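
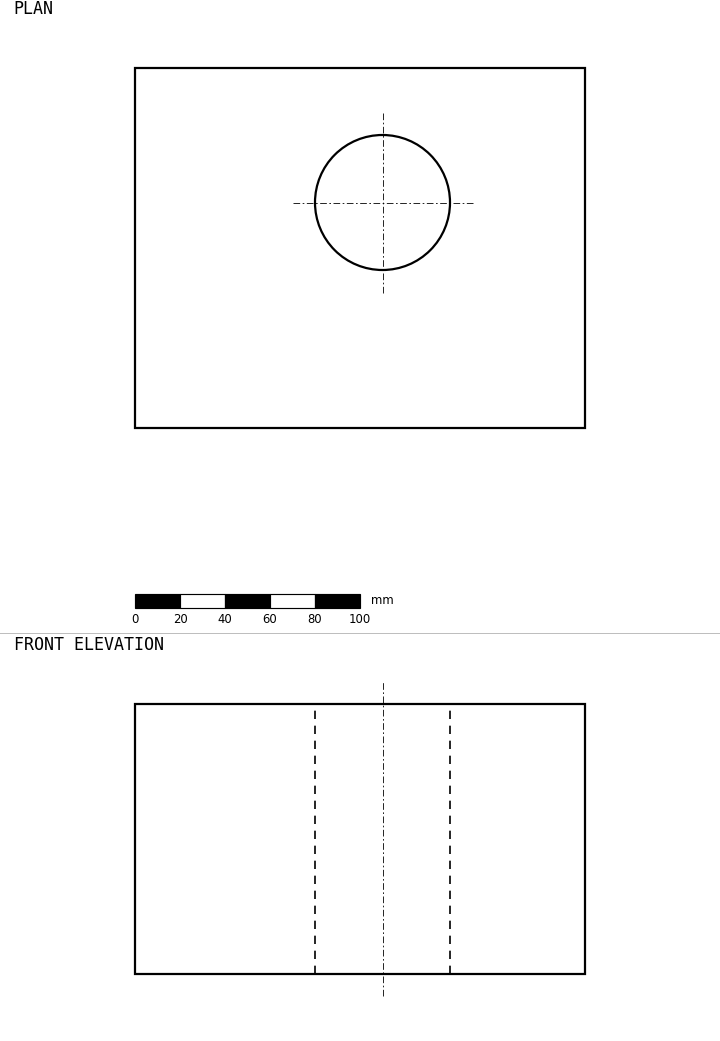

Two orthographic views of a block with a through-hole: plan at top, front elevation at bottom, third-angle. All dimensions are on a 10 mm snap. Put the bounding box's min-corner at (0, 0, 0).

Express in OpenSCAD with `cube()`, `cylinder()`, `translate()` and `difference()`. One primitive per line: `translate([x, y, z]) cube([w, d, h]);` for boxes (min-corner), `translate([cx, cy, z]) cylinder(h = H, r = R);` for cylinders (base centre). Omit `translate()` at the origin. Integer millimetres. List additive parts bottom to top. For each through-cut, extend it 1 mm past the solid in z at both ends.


difference() {
  cube([200, 160, 120]);
  translate([110, 100, -1]) cylinder(h = 122, r = 30);
}


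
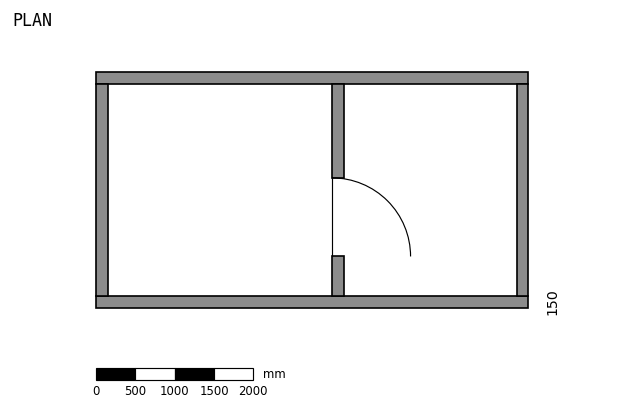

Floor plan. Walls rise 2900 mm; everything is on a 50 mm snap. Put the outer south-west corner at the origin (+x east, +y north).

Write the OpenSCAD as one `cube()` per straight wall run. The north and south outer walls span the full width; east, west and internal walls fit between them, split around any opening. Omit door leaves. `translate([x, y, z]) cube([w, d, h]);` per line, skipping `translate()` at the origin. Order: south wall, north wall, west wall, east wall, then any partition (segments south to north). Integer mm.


cube([5500, 150, 2900]);
translate([0, 2850, 0]) cube([5500, 150, 2900]);
translate([0, 150, 0]) cube([150, 2700, 2900]);
translate([5350, 150, 0]) cube([150, 2700, 2900]);
translate([3000, 150, 0]) cube([150, 500, 2900]);
translate([3000, 1650, 0]) cube([150, 1200, 2900]);


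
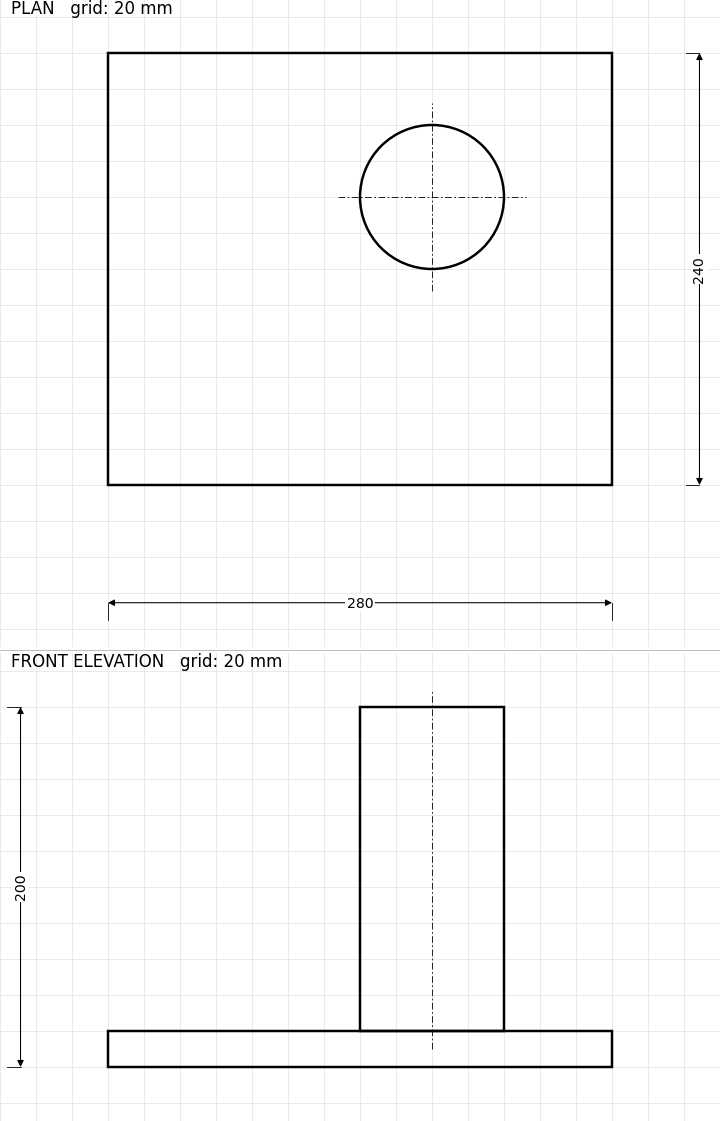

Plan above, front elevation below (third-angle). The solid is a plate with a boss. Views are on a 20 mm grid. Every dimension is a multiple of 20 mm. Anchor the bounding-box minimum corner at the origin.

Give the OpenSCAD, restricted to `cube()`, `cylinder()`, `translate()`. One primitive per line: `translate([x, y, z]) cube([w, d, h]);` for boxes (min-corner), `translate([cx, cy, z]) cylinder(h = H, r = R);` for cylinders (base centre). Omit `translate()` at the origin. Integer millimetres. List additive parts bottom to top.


cube([280, 240, 20]);
translate([180, 160, 20]) cylinder(h = 180, r = 40);


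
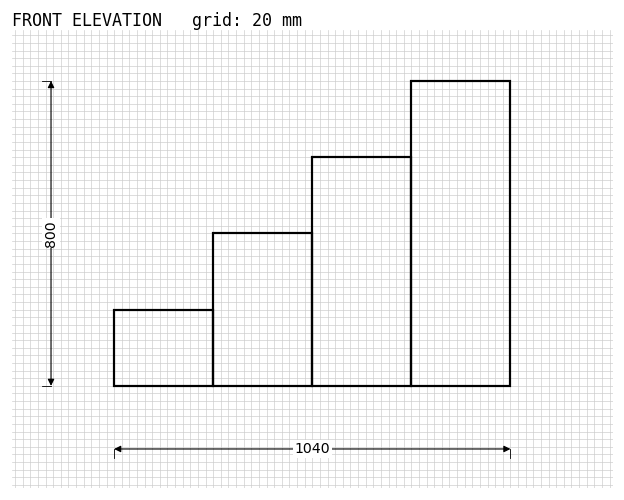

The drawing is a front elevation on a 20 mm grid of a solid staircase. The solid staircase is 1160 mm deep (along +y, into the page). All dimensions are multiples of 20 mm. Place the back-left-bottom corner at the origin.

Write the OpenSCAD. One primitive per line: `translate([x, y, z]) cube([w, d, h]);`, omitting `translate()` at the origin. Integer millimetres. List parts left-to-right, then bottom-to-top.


cube([260, 1160, 200]);
translate([260, 0, 0]) cube([260, 1160, 400]);
translate([520, 0, 0]) cube([260, 1160, 600]);
translate([780, 0, 0]) cube([260, 1160, 800]);


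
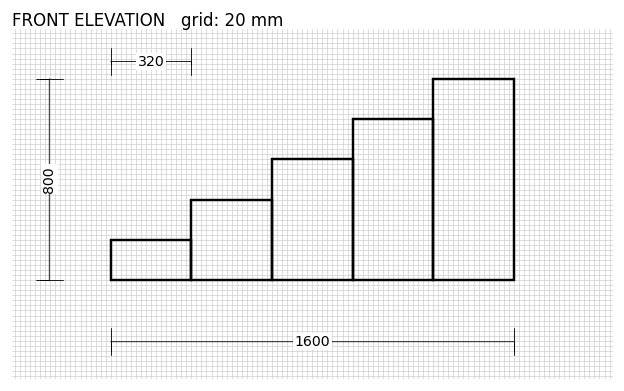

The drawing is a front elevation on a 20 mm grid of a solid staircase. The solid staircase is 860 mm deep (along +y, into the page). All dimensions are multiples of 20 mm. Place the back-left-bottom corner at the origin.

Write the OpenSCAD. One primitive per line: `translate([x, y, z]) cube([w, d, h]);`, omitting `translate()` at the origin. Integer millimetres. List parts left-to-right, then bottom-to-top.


cube([320, 860, 160]);
translate([320, 0, 0]) cube([320, 860, 320]);
translate([640, 0, 0]) cube([320, 860, 480]);
translate([960, 0, 0]) cube([320, 860, 640]);
translate([1280, 0, 0]) cube([320, 860, 800]);


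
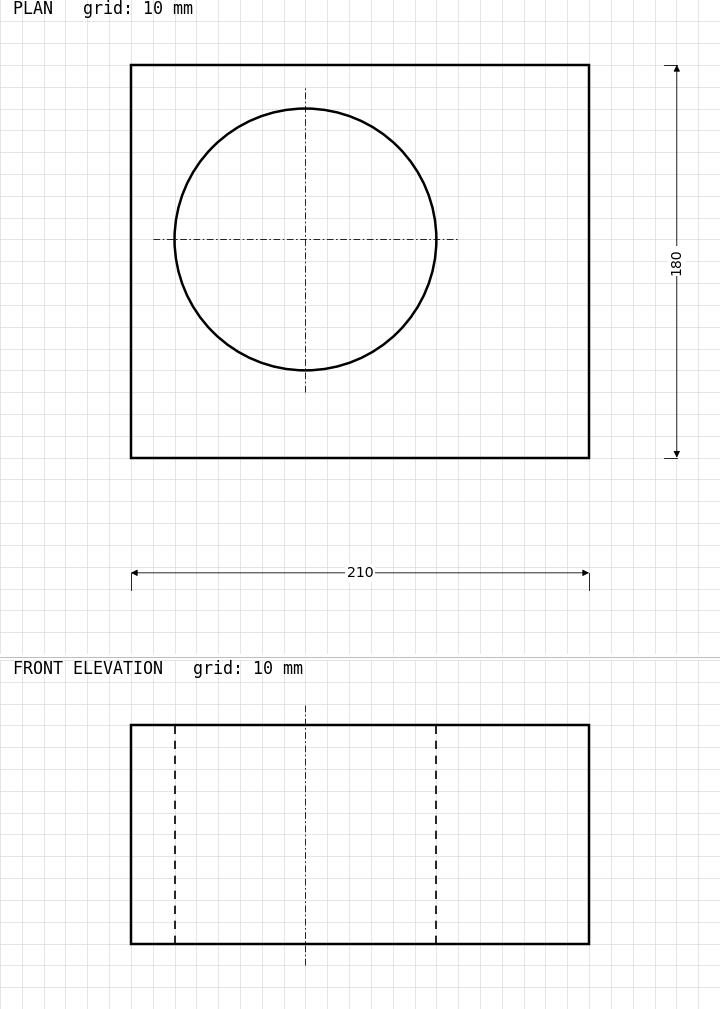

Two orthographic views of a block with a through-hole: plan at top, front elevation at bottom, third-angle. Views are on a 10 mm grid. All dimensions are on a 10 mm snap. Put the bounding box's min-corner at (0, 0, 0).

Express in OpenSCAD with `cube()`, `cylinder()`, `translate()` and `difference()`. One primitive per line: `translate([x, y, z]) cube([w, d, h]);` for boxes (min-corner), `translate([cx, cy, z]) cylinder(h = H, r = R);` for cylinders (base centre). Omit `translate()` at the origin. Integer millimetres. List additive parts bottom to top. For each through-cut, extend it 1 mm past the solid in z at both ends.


difference() {
  cube([210, 180, 100]);
  translate([80, 100, -1]) cylinder(h = 102, r = 60);
}


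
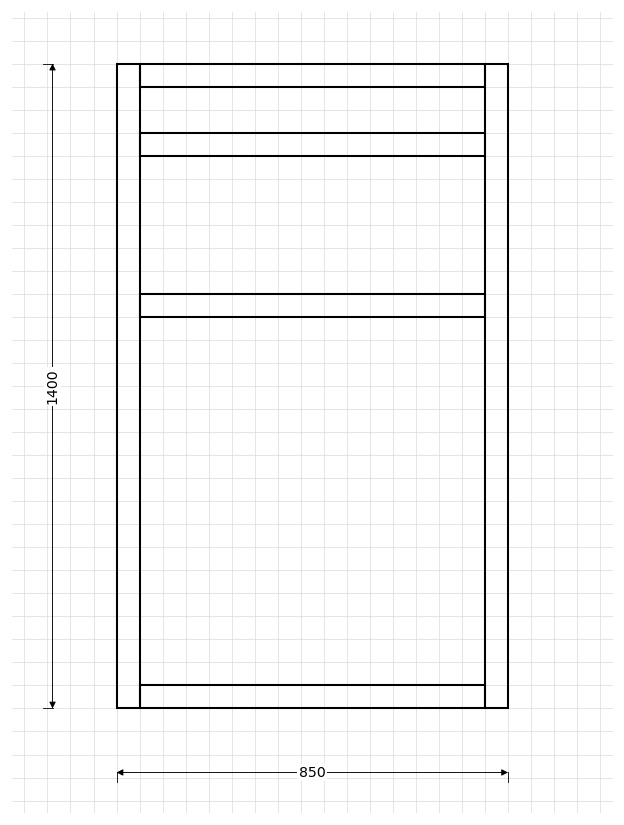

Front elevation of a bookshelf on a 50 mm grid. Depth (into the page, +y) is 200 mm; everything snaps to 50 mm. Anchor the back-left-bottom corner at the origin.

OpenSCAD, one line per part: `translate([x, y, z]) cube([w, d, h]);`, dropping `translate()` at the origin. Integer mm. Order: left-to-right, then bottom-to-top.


cube([50, 200, 1400]);
translate([50, 0, 0]) cube([750, 200, 50]);
translate([50, 0, 850]) cube([750, 200, 50]);
translate([50, 0, 1200]) cube([750, 200, 50]);
translate([50, 0, 1350]) cube([750, 200, 50]);
translate([800, 0, 0]) cube([50, 200, 1400]);


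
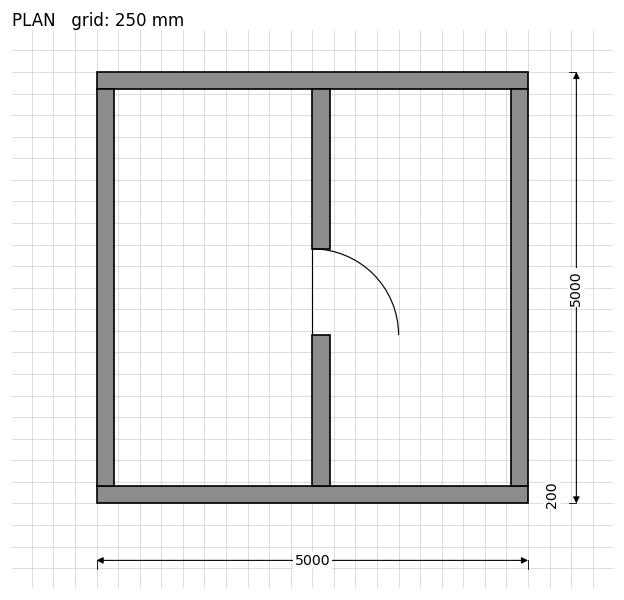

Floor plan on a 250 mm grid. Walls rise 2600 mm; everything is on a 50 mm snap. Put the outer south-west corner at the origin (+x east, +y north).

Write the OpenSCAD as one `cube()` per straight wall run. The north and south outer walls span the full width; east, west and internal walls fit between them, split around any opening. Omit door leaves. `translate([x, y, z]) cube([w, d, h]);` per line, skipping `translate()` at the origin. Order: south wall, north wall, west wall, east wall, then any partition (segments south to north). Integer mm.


cube([5000, 200, 2600]);
translate([0, 4800, 0]) cube([5000, 200, 2600]);
translate([0, 200, 0]) cube([200, 4600, 2600]);
translate([4800, 200, 0]) cube([200, 4600, 2600]);
translate([2500, 200, 0]) cube([200, 1750, 2600]);
translate([2500, 2950, 0]) cube([200, 1850, 2600]);


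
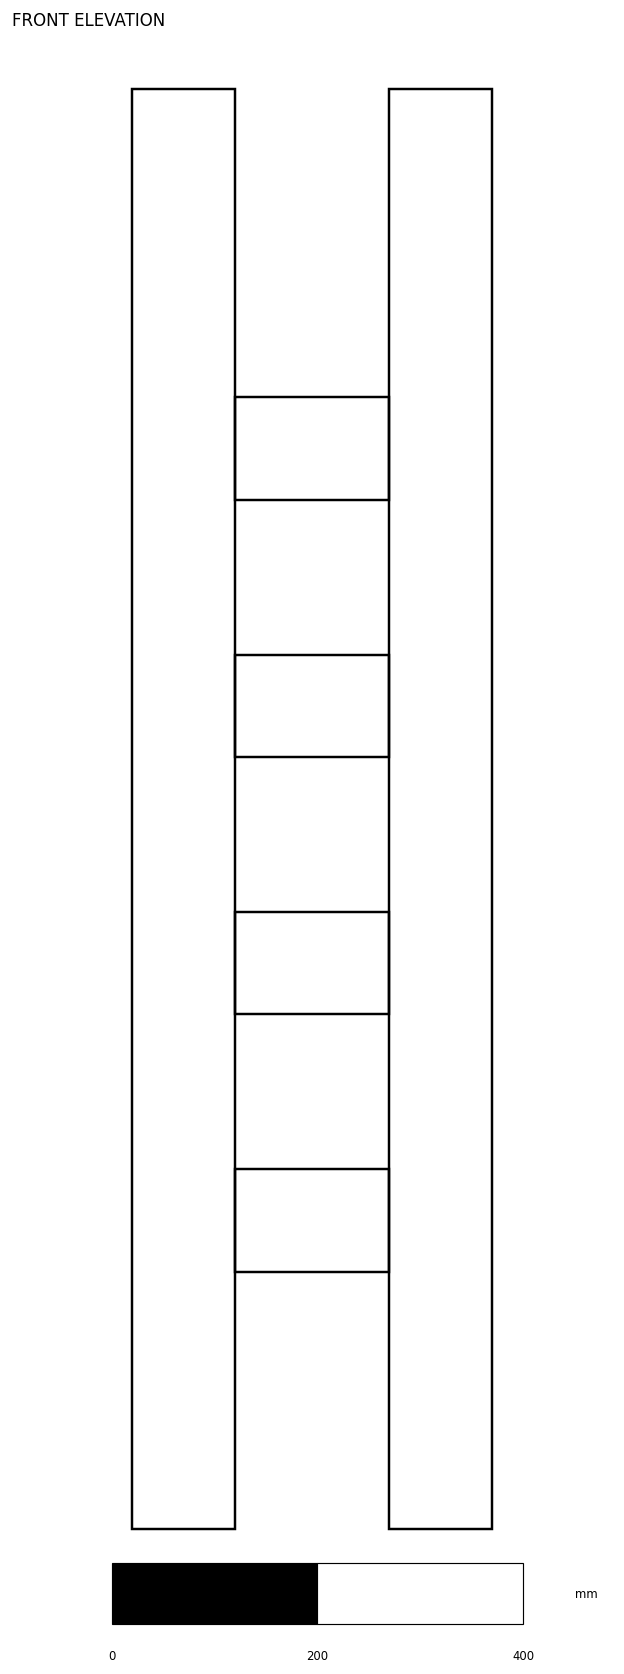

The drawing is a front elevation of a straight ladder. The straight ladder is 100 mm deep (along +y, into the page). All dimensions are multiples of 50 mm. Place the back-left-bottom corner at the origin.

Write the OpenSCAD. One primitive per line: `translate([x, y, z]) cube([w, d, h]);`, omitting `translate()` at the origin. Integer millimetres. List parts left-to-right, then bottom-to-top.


cube([100, 100, 1400]);
translate([100, 0, 250]) cube([150, 100, 100]);
translate([100, 0, 500]) cube([150, 100, 100]);
translate([100, 0, 750]) cube([150, 100, 100]);
translate([100, 0, 1000]) cube([150, 100, 100]);
translate([250, 0, 0]) cube([100, 100, 1400]);


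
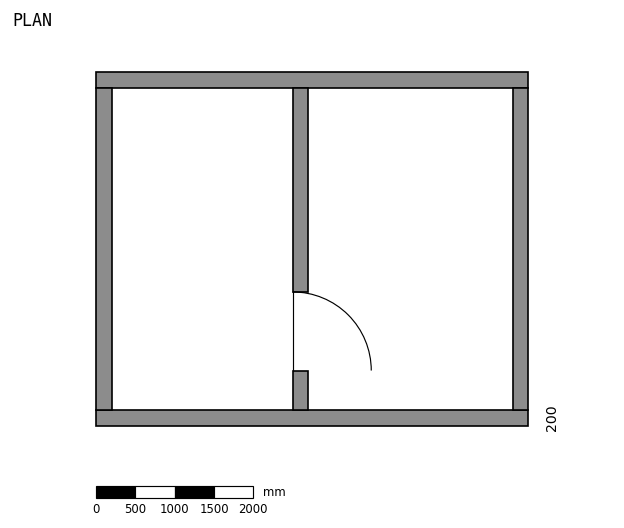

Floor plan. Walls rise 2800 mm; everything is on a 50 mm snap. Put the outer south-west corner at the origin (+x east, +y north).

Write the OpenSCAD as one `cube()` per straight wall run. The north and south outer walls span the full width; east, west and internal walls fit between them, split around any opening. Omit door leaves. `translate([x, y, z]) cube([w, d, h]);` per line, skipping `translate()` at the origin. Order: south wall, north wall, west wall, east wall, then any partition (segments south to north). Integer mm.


cube([5500, 200, 2800]);
translate([0, 4300, 0]) cube([5500, 200, 2800]);
translate([0, 200, 0]) cube([200, 4100, 2800]);
translate([5300, 200, 0]) cube([200, 4100, 2800]);
translate([2500, 200, 0]) cube([200, 500, 2800]);
translate([2500, 1700, 0]) cube([200, 2600, 2800]);


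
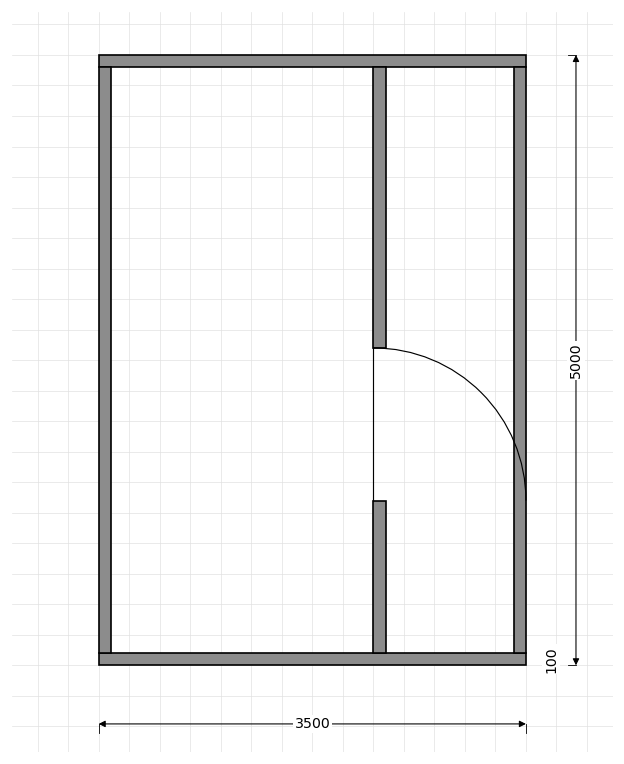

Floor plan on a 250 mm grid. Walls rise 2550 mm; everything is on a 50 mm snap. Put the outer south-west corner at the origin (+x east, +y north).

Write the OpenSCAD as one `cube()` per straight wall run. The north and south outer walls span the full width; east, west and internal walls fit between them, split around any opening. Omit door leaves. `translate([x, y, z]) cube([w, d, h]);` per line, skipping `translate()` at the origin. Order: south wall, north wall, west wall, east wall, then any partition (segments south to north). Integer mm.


cube([3500, 100, 2550]);
translate([0, 4900, 0]) cube([3500, 100, 2550]);
translate([0, 100, 0]) cube([100, 4800, 2550]);
translate([3400, 100, 0]) cube([100, 4800, 2550]);
translate([2250, 100, 0]) cube([100, 1250, 2550]);
translate([2250, 2600, 0]) cube([100, 2300, 2550]);


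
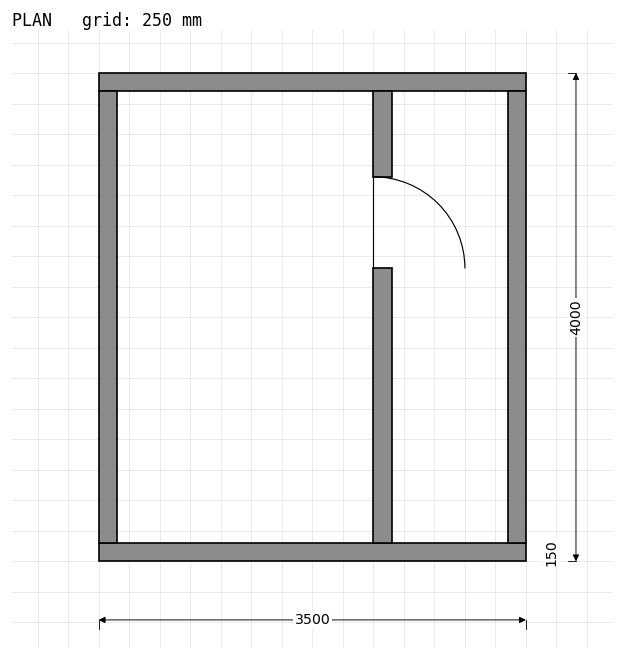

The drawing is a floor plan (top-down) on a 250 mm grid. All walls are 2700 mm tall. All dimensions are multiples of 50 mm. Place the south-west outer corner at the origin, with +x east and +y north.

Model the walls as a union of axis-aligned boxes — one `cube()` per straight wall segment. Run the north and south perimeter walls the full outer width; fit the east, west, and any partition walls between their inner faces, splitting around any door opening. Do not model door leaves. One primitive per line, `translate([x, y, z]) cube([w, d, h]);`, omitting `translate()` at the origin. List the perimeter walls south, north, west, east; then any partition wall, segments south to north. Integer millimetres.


cube([3500, 150, 2700]);
translate([0, 3850, 0]) cube([3500, 150, 2700]);
translate([0, 150, 0]) cube([150, 3700, 2700]);
translate([3350, 150, 0]) cube([150, 3700, 2700]);
translate([2250, 150, 0]) cube([150, 2250, 2700]);
translate([2250, 3150, 0]) cube([150, 700, 2700]);


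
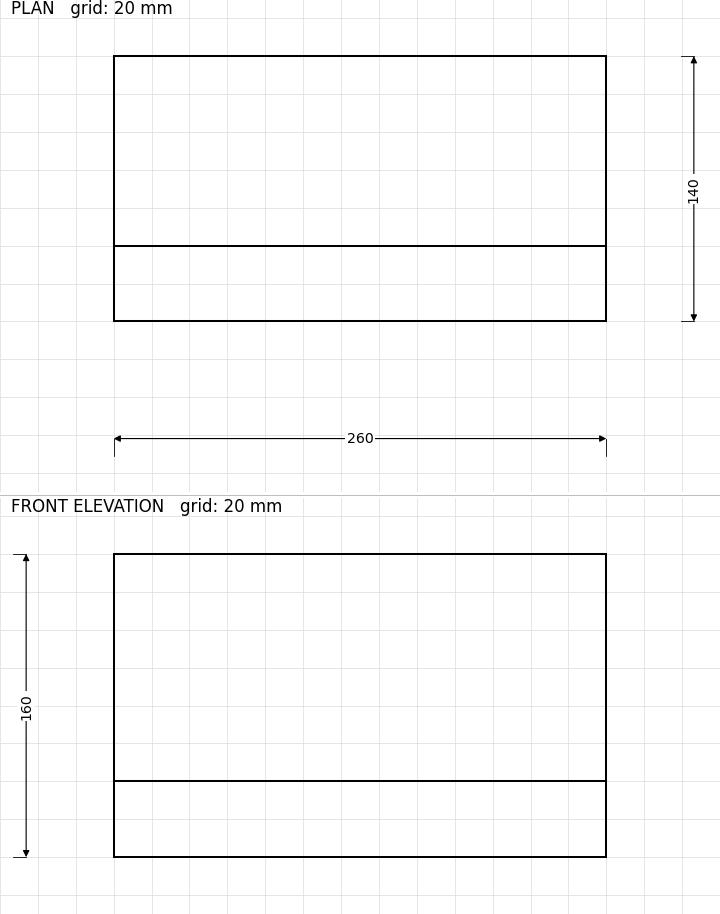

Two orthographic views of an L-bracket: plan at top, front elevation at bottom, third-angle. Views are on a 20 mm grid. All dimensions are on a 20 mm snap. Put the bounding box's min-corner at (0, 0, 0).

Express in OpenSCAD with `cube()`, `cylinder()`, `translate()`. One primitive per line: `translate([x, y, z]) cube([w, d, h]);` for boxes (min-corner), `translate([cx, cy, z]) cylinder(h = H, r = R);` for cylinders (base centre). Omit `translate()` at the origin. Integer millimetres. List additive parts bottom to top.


cube([260, 140, 40]);
translate([0, 0, 40]) cube([260, 40, 120]);


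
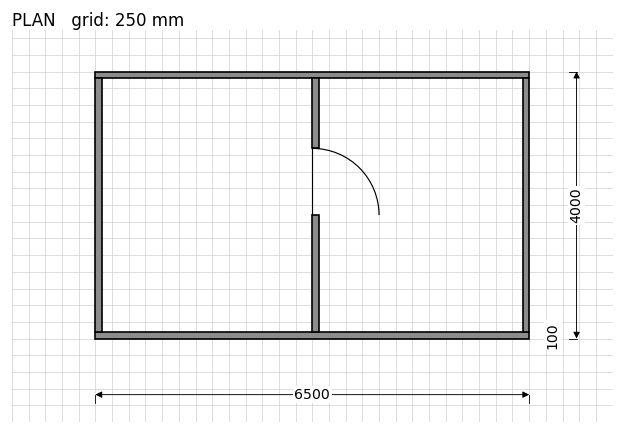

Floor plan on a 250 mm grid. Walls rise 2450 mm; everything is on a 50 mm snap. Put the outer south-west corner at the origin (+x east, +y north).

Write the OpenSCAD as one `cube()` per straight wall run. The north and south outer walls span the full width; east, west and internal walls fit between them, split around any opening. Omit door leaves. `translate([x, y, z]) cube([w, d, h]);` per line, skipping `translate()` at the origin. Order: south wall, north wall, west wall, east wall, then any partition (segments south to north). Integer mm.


cube([6500, 100, 2450]);
translate([0, 3900, 0]) cube([6500, 100, 2450]);
translate([0, 100, 0]) cube([100, 3800, 2450]);
translate([6400, 100, 0]) cube([100, 3800, 2450]);
translate([3250, 100, 0]) cube([100, 1750, 2450]);
translate([3250, 2850, 0]) cube([100, 1050, 2450]);


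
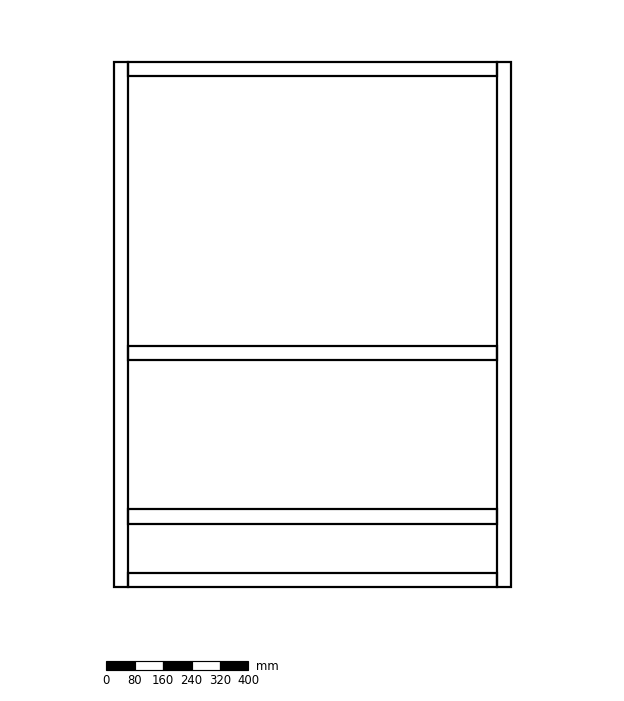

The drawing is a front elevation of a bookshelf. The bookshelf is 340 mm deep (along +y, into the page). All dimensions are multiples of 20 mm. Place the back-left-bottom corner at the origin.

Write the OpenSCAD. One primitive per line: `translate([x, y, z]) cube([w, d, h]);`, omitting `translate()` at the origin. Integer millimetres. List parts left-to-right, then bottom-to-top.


cube([40, 340, 1480]);
translate([40, 0, 0]) cube([1040, 340, 40]);
translate([40, 0, 180]) cube([1040, 340, 40]);
translate([40, 0, 640]) cube([1040, 340, 40]);
translate([40, 0, 1440]) cube([1040, 340, 40]);
translate([1080, 0, 0]) cube([40, 340, 1480]);


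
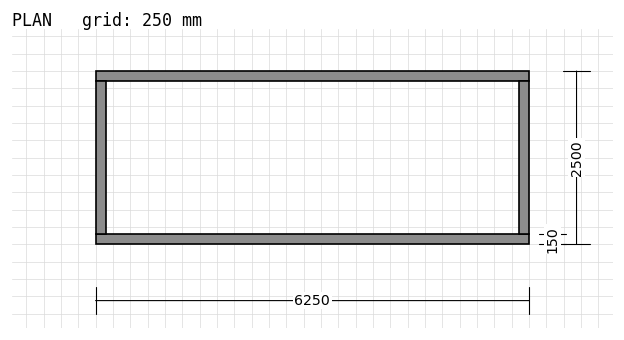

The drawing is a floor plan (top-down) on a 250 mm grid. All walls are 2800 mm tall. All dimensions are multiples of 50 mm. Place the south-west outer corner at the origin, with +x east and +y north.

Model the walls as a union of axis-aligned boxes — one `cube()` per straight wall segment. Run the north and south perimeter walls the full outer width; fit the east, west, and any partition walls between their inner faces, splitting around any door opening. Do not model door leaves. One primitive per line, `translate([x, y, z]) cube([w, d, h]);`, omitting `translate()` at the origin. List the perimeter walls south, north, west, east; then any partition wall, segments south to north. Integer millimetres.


cube([6250, 150, 2800]);
translate([0, 2350, 0]) cube([6250, 150, 2800]);
translate([0, 150, 0]) cube([150, 2200, 2800]);
translate([6100, 150, 0]) cube([150, 2200, 2800]);


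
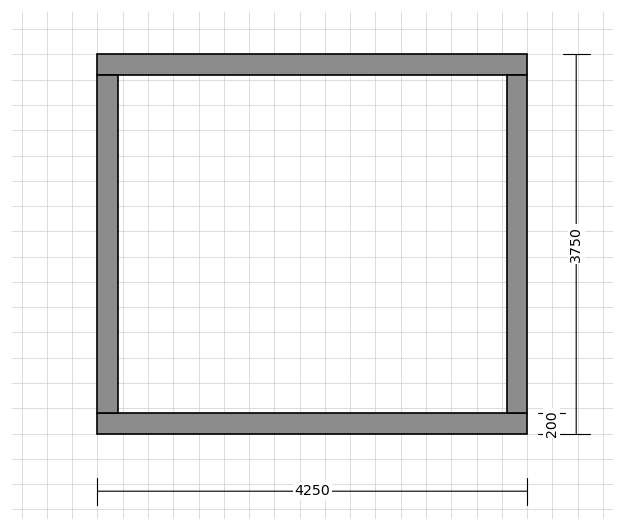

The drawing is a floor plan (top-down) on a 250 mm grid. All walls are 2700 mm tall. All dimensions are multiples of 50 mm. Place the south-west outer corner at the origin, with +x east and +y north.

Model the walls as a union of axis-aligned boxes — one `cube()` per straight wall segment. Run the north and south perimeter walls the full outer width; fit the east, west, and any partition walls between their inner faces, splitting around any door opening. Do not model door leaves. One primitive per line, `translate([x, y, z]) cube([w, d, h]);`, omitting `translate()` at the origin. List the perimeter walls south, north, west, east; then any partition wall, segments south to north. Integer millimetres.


cube([4250, 200, 2700]);
translate([0, 3550, 0]) cube([4250, 200, 2700]);
translate([0, 200, 0]) cube([200, 3350, 2700]);
translate([4050, 200, 0]) cube([200, 3350, 2700]);


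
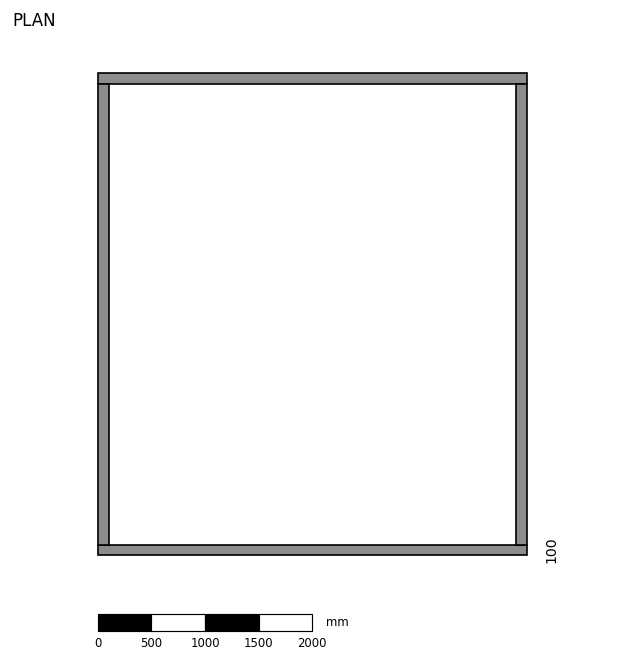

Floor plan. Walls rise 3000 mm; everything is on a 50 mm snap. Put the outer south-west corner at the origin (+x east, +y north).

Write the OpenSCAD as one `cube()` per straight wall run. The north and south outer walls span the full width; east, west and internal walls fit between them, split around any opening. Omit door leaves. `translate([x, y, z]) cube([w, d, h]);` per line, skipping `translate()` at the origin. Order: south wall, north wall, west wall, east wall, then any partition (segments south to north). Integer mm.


cube([4000, 100, 3000]);
translate([0, 4400, 0]) cube([4000, 100, 3000]);
translate([0, 100, 0]) cube([100, 4300, 3000]);
translate([3900, 100, 0]) cube([100, 4300, 3000]);


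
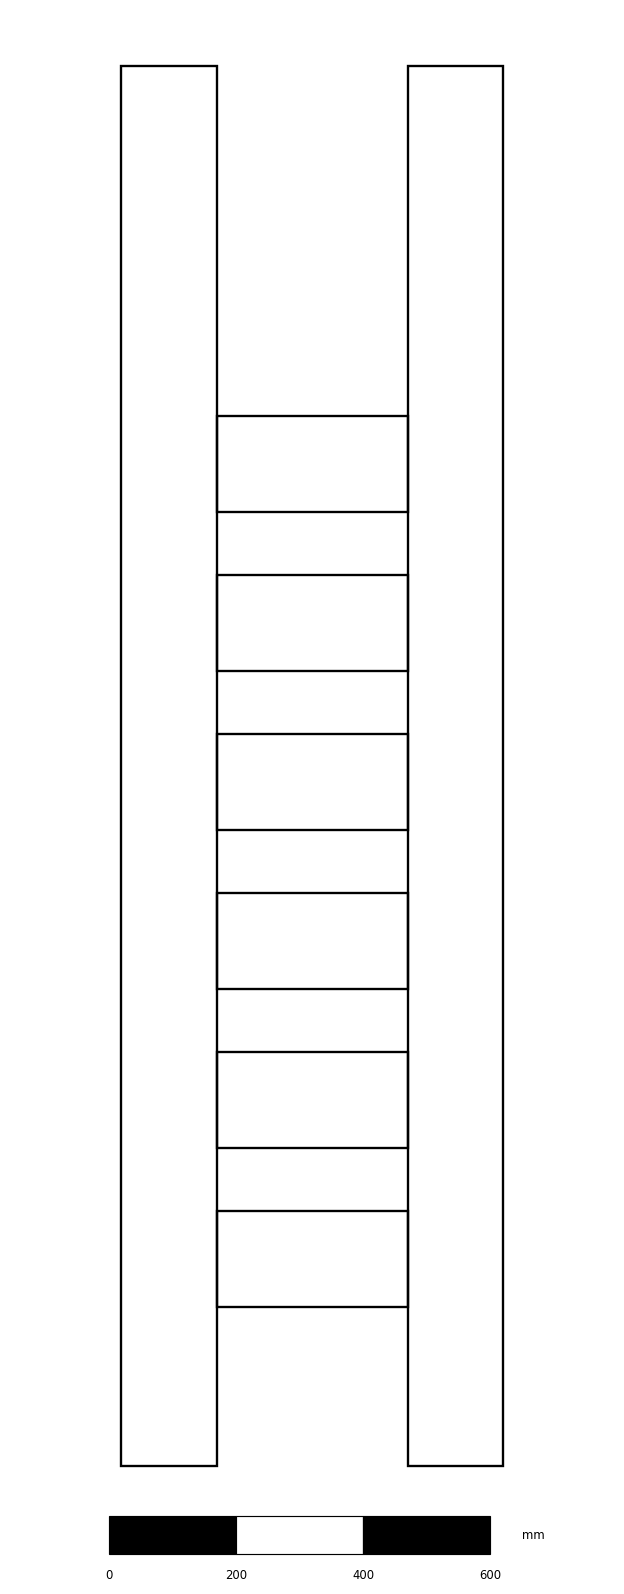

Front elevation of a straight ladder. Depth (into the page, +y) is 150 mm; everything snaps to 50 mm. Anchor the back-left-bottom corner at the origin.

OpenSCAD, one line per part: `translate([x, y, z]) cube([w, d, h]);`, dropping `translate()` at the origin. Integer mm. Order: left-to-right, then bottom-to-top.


cube([150, 150, 2200]);
translate([150, 0, 250]) cube([300, 150, 150]);
translate([150, 0, 500]) cube([300, 150, 150]);
translate([150, 0, 750]) cube([300, 150, 150]);
translate([150, 0, 1000]) cube([300, 150, 150]);
translate([150, 0, 1250]) cube([300, 150, 150]);
translate([150, 0, 1500]) cube([300, 150, 150]);
translate([450, 0, 0]) cube([150, 150, 2200]);


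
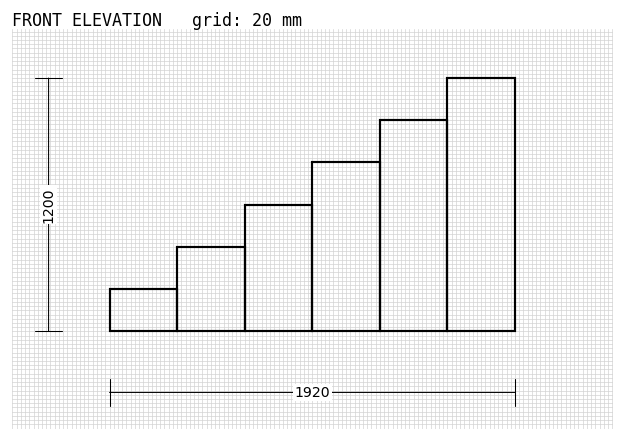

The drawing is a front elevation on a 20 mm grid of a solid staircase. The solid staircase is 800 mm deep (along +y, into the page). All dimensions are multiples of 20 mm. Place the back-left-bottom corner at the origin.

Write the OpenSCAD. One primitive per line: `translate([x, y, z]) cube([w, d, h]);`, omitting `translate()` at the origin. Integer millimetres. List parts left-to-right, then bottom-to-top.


cube([320, 800, 200]);
translate([320, 0, 0]) cube([320, 800, 400]);
translate([640, 0, 0]) cube([320, 800, 600]);
translate([960, 0, 0]) cube([320, 800, 800]);
translate([1280, 0, 0]) cube([320, 800, 1000]);
translate([1600, 0, 0]) cube([320, 800, 1200]);


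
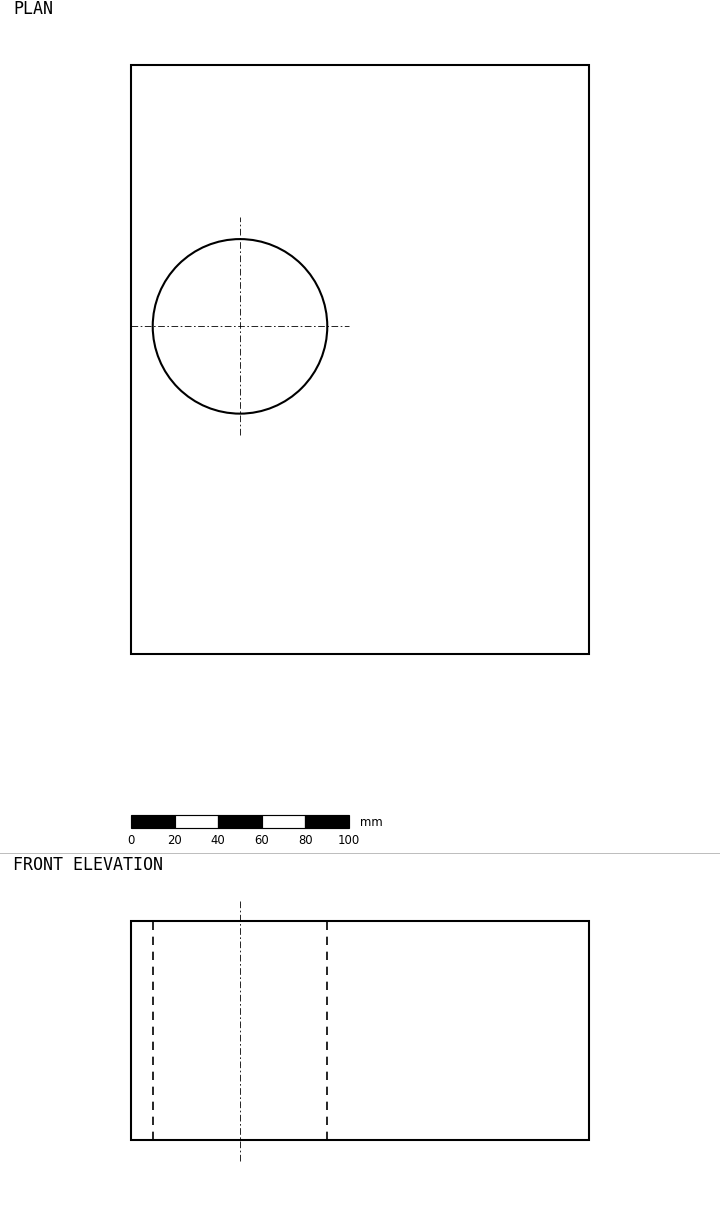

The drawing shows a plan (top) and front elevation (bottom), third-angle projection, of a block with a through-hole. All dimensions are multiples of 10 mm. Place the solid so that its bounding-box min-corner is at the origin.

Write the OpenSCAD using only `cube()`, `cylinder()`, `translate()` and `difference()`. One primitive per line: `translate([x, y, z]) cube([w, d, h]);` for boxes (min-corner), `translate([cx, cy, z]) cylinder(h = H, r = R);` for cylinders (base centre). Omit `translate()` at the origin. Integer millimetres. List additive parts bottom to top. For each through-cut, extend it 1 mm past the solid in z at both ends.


difference() {
  cube([210, 270, 100]);
  translate([50, 150, -1]) cylinder(h = 102, r = 40);
}


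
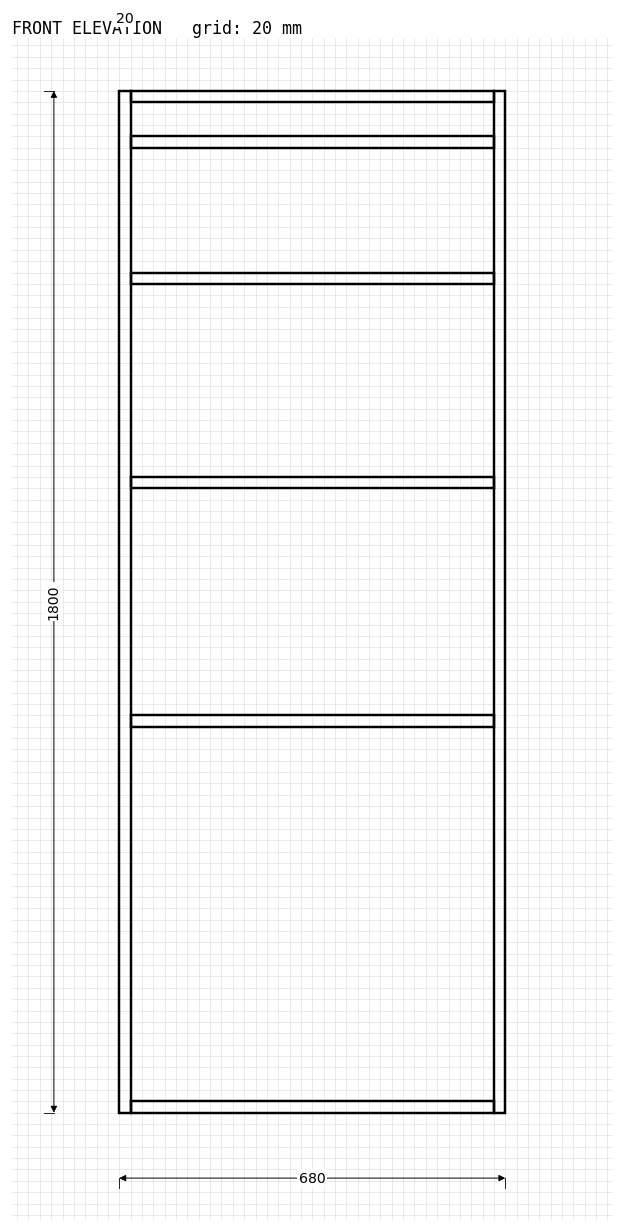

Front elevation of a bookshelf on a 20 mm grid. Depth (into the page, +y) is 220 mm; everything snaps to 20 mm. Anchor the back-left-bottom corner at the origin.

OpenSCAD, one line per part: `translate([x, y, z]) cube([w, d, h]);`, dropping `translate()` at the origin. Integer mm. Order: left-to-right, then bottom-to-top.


cube([20, 220, 1800]);
translate([20, 0, 0]) cube([640, 220, 20]);
translate([20, 0, 680]) cube([640, 220, 20]);
translate([20, 0, 1100]) cube([640, 220, 20]);
translate([20, 0, 1460]) cube([640, 220, 20]);
translate([20, 0, 1700]) cube([640, 220, 20]);
translate([20, 0, 1780]) cube([640, 220, 20]);
translate([660, 0, 0]) cube([20, 220, 1800]);


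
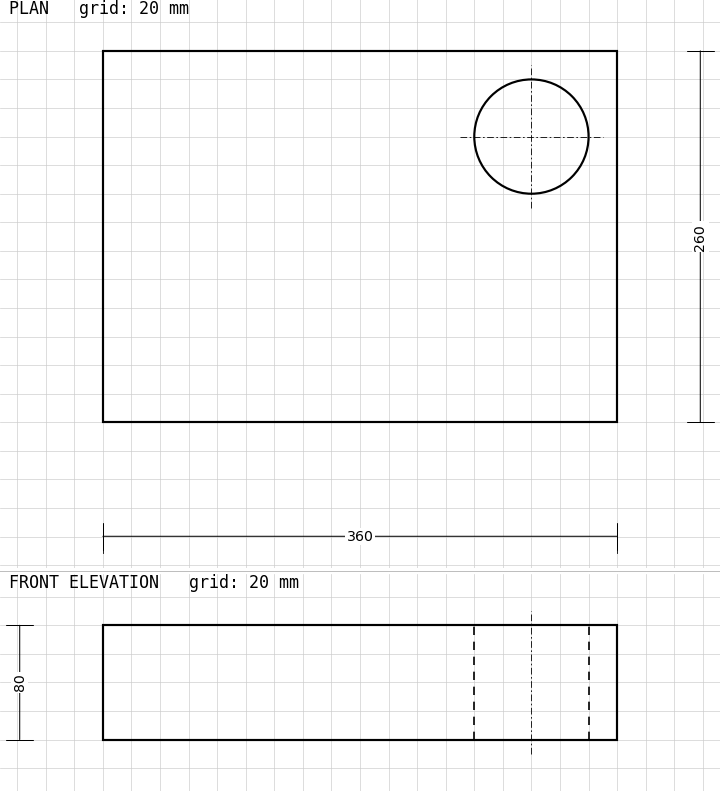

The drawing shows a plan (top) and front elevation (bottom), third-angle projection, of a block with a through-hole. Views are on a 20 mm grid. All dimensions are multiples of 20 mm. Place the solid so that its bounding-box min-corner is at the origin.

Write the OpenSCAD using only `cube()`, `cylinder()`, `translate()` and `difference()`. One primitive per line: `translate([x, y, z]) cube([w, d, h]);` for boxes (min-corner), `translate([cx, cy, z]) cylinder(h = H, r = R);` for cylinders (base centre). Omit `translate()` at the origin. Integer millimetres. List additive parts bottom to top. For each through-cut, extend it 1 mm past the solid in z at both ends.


difference() {
  cube([360, 260, 80]);
  translate([300, 200, -1]) cylinder(h = 82, r = 40);
}


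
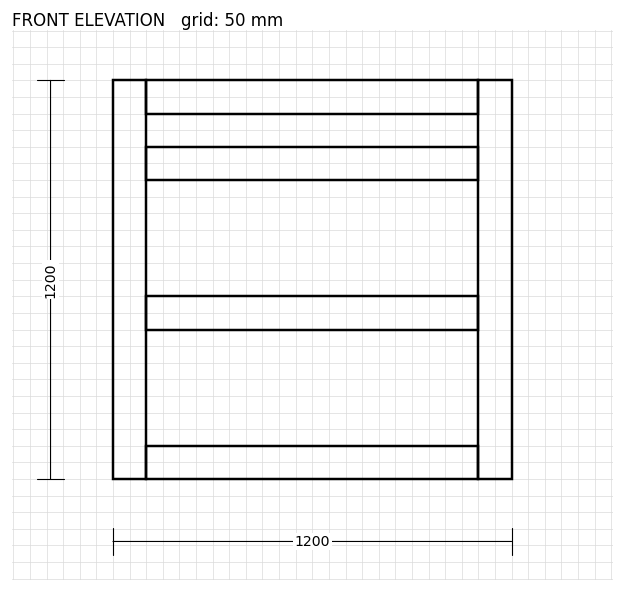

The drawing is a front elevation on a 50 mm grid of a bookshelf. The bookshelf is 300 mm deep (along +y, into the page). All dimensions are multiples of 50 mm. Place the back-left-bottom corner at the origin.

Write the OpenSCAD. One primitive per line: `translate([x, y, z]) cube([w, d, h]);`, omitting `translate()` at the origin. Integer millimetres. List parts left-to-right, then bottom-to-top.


cube([100, 300, 1200]);
translate([100, 0, 0]) cube([1000, 300, 100]);
translate([100, 0, 450]) cube([1000, 300, 100]);
translate([100, 0, 900]) cube([1000, 300, 100]);
translate([100, 0, 1100]) cube([1000, 300, 100]);
translate([1100, 0, 0]) cube([100, 300, 1200]);


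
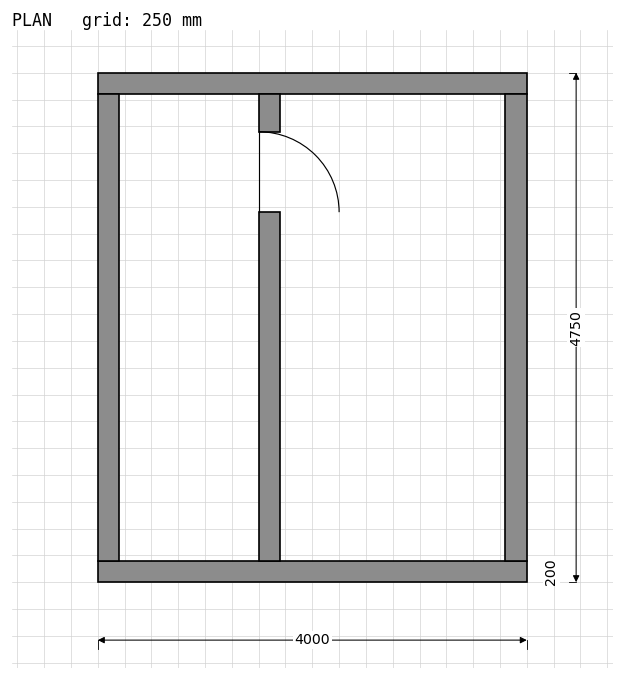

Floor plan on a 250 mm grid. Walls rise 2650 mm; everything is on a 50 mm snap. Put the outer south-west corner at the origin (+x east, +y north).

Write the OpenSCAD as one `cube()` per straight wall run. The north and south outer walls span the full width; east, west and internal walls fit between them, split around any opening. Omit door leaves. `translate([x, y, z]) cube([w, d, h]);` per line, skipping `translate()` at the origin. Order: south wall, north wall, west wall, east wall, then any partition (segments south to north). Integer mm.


cube([4000, 200, 2650]);
translate([0, 4550, 0]) cube([4000, 200, 2650]);
translate([0, 200, 0]) cube([200, 4350, 2650]);
translate([3800, 200, 0]) cube([200, 4350, 2650]);
translate([1500, 200, 0]) cube([200, 3250, 2650]);
translate([1500, 4200, 0]) cube([200, 350, 2650]);


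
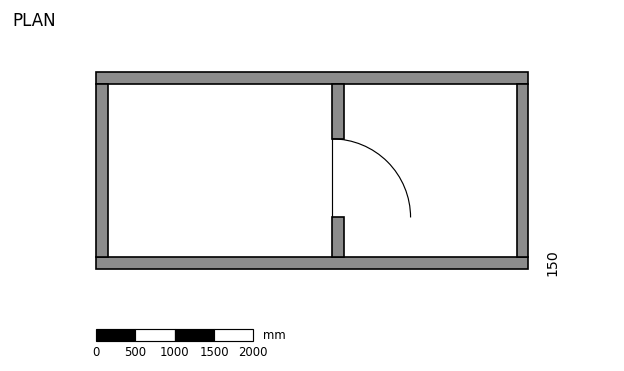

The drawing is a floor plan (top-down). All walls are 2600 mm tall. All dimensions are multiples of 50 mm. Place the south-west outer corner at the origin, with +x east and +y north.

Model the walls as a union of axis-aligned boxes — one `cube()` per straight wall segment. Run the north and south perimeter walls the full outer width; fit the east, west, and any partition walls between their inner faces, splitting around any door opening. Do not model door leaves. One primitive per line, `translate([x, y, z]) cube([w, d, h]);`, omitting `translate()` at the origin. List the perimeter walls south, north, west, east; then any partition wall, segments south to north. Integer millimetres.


cube([5500, 150, 2600]);
translate([0, 2350, 0]) cube([5500, 150, 2600]);
translate([0, 150, 0]) cube([150, 2200, 2600]);
translate([5350, 150, 0]) cube([150, 2200, 2600]);
translate([3000, 150, 0]) cube([150, 500, 2600]);
translate([3000, 1650, 0]) cube([150, 700, 2600]);


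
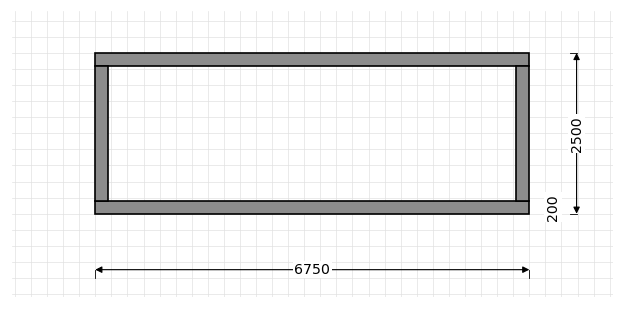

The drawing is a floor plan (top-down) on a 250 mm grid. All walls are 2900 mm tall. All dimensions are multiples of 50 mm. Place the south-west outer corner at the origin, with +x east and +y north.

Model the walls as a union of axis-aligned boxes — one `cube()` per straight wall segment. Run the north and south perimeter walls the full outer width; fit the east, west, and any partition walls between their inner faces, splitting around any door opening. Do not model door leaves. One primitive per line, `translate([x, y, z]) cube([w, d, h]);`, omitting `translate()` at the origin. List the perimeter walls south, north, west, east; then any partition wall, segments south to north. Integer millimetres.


cube([6750, 200, 2900]);
translate([0, 2300, 0]) cube([6750, 200, 2900]);
translate([0, 200, 0]) cube([200, 2100, 2900]);
translate([6550, 200, 0]) cube([200, 2100, 2900]);


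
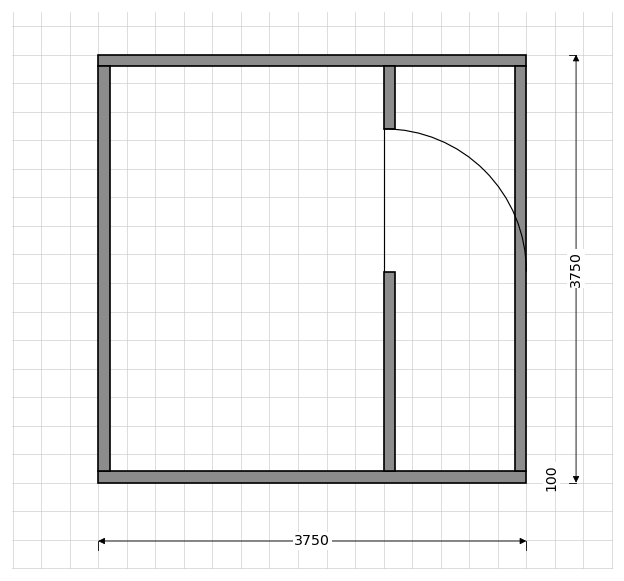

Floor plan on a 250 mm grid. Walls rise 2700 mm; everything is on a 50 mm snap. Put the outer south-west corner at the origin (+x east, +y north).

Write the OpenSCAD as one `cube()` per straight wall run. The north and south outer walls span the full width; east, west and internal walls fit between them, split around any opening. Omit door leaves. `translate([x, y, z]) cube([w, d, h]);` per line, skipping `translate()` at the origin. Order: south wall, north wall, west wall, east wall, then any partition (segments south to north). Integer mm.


cube([3750, 100, 2700]);
translate([0, 3650, 0]) cube([3750, 100, 2700]);
translate([0, 100, 0]) cube([100, 3550, 2700]);
translate([3650, 100, 0]) cube([100, 3550, 2700]);
translate([2500, 100, 0]) cube([100, 1750, 2700]);
translate([2500, 3100, 0]) cube([100, 550, 2700]);


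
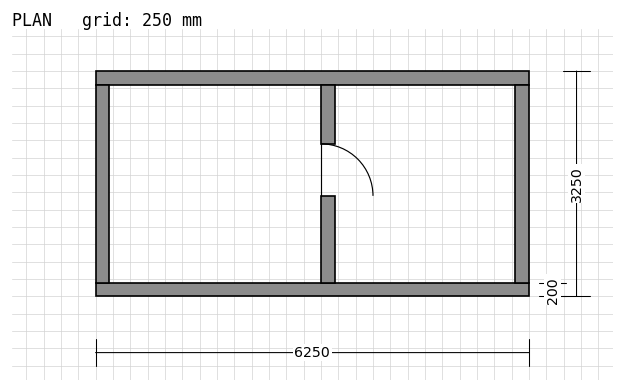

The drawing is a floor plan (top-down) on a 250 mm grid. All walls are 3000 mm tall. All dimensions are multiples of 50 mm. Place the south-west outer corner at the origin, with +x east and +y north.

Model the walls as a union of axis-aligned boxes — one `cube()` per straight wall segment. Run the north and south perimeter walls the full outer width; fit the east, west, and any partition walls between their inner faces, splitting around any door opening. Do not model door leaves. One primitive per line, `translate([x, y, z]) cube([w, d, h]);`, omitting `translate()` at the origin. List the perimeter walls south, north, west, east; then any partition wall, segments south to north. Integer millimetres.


cube([6250, 200, 3000]);
translate([0, 3050, 0]) cube([6250, 200, 3000]);
translate([0, 200, 0]) cube([200, 2850, 3000]);
translate([6050, 200, 0]) cube([200, 2850, 3000]);
translate([3250, 200, 0]) cube([200, 1250, 3000]);
translate([3250, 2200, 0]) cube([200, 850, 3000]);


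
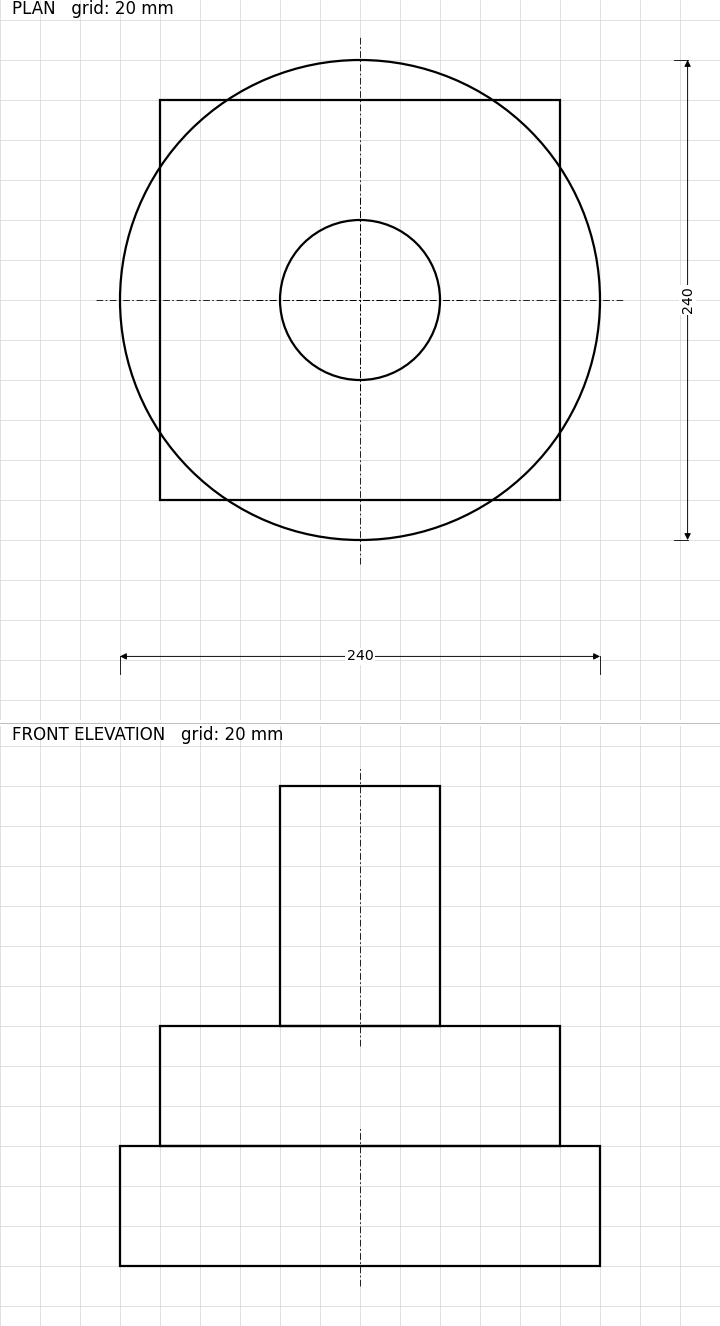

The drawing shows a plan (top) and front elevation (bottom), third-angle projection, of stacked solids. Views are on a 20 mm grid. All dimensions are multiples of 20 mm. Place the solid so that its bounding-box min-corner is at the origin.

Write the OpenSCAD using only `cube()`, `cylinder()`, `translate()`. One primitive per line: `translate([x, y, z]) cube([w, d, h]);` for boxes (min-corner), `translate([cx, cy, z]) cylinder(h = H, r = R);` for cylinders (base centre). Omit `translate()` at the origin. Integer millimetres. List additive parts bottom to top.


translate([120, 120, 0]) cylinder(h = 60, r = 120);
translate([20, 20, 60]) cube([200, 200, 60]);
translate([120, 120, 120]) cylinder(h = 120, r = 40);


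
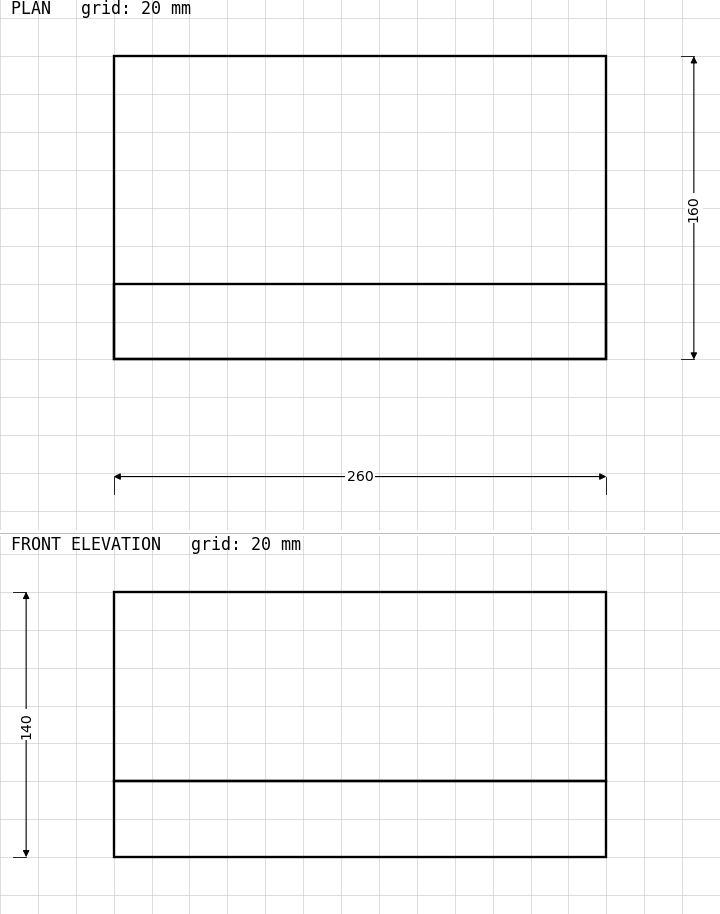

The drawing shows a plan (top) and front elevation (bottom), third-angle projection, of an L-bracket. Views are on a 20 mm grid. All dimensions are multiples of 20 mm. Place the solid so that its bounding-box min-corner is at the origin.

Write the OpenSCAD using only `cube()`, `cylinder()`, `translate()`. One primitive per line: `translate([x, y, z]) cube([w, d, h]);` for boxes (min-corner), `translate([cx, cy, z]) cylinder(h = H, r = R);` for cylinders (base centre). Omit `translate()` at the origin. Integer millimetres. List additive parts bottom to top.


cube([260, 160, 40]);
translate([0, 0, 40]) cube([260, 40, 100]);


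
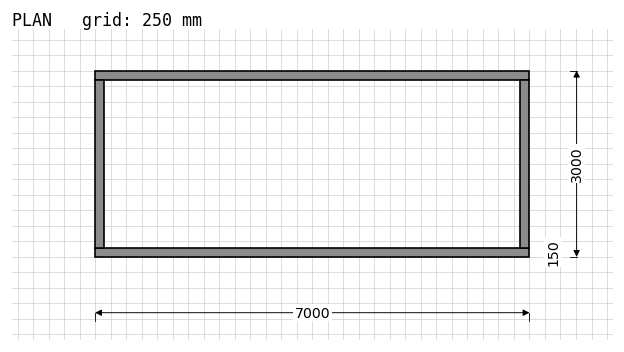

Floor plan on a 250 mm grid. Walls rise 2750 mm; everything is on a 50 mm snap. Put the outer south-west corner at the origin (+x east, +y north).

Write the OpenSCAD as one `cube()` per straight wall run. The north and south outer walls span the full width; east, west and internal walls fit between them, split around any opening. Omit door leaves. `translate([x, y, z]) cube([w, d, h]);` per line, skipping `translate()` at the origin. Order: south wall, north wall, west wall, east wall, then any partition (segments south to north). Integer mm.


cube([7000, 150, 2750]);
translate([0, 2850, 0]) cube([7000, 150, 2750]);
translate([0, 150, 0]) cube([150, 2700, 2750]);
translate([6850, 150, 0]) cube([150, 2700, 2750]);


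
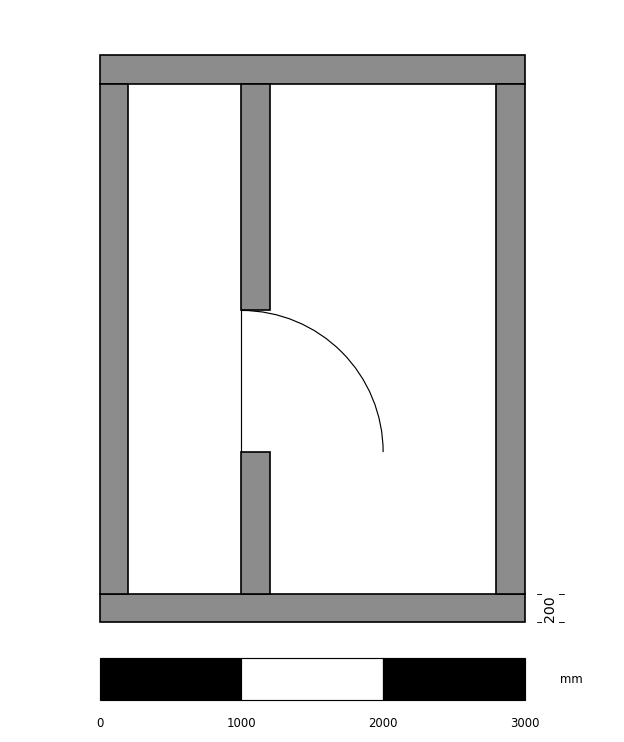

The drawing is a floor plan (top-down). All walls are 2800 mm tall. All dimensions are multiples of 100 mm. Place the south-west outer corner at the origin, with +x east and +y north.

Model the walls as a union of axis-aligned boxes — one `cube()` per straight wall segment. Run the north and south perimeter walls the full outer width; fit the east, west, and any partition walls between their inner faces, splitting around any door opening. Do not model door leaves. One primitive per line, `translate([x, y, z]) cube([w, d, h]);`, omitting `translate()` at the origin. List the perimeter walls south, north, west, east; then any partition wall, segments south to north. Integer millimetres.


cube([3000, 200, 2800]);
translate([0, 3800, 0]) cube([3000, 200, 2800]);
translate([0, 200, 0]) cube([200, 3600, 2800]);
translate([2800, 200, 0]) cube([200, 3600, 2800]);
translate([1000, 200, 0]) cube([200, 1000, 2800]);
translate([1000, 2200, 0]) cube([200, 1600, 2800]);


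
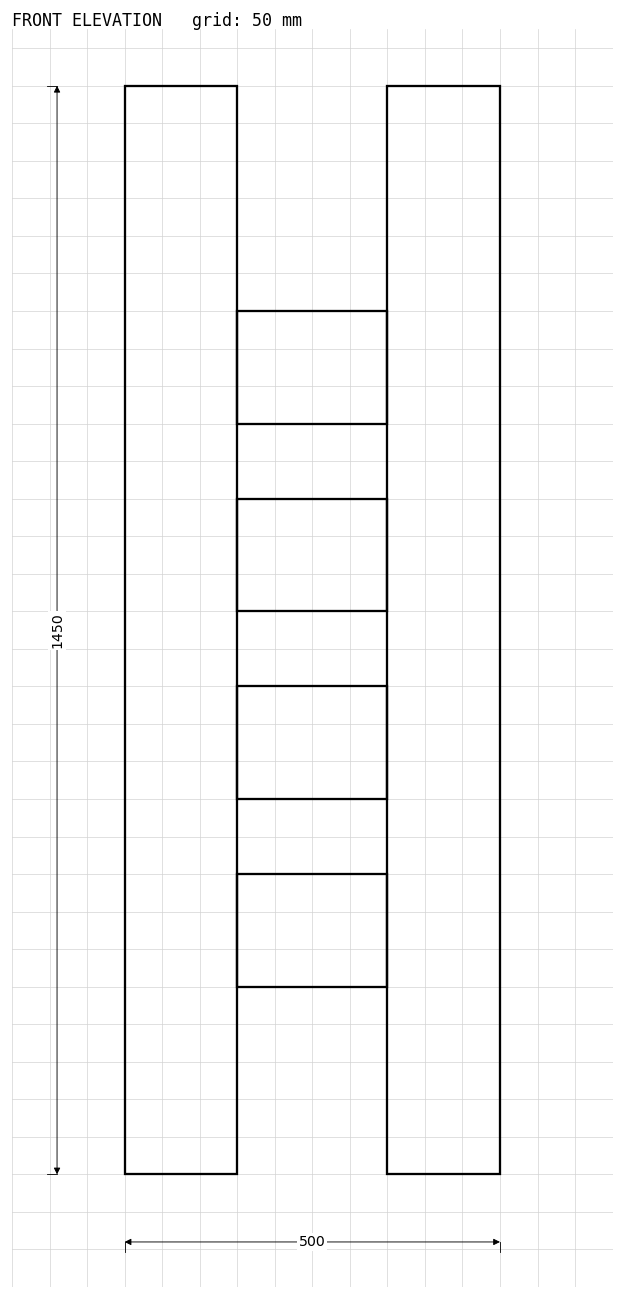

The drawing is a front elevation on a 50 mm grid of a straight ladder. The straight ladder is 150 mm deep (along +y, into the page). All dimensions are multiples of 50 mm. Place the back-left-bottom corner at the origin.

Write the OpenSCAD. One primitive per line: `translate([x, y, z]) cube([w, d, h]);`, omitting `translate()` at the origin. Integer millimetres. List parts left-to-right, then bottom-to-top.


cube([150, 150, 1450]);
translate([150, 0, 250]) cube([200, 150, 150]);
translate([150, 0, 500]) cube([200, 150, 150]);
translate([150, 0, 750]) cube([200, 150, 150]);
translate([150, 0, 1000]) cube([200, 150, 150]);
translate([350, 0, 0]) cube([150, 150, 1450]);


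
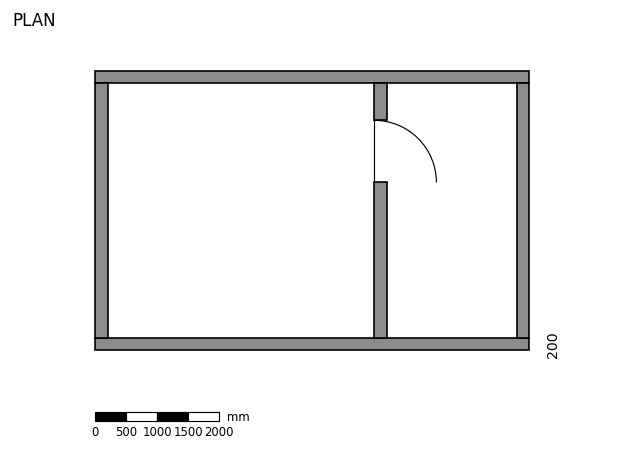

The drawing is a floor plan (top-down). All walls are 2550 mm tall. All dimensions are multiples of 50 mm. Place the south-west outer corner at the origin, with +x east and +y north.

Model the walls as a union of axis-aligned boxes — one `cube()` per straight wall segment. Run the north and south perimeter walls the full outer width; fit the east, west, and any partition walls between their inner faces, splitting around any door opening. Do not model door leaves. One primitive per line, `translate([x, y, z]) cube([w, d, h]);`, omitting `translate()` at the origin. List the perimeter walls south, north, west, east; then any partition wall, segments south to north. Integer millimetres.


cube([7000, 200, 2550]);
translate([0, 4300, 0]) cube([7000, 200, 2550]);
translate([0, 200, 0]) cube([200, 4100, 2550]);
translate([6800, 200, 0]) cube([200, 4100, 2550]);
translate([4500, 200, 0]) cube([200, 2500, 2550]);
translate([4500, 3700, 0]) cube([200, 600, 2550]);


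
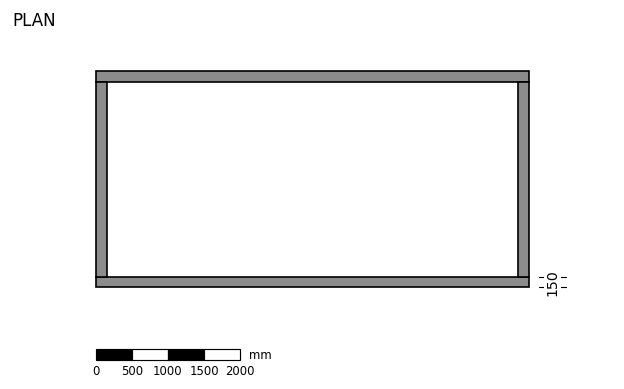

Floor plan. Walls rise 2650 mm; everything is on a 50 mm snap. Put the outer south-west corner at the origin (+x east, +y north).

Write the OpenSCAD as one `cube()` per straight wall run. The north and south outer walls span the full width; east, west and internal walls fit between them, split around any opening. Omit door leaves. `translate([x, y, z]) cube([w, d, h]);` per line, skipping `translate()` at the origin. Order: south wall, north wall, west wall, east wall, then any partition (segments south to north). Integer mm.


cube([6000, 150, 2650]);
translate([0, 2850, 0]) cube([6000, 150, 2650]);
translate([0, 150, 0]) cube([150, 2700, 2650]);
translate([5850, 150, 0]) cube([150, 2700, 2650]);


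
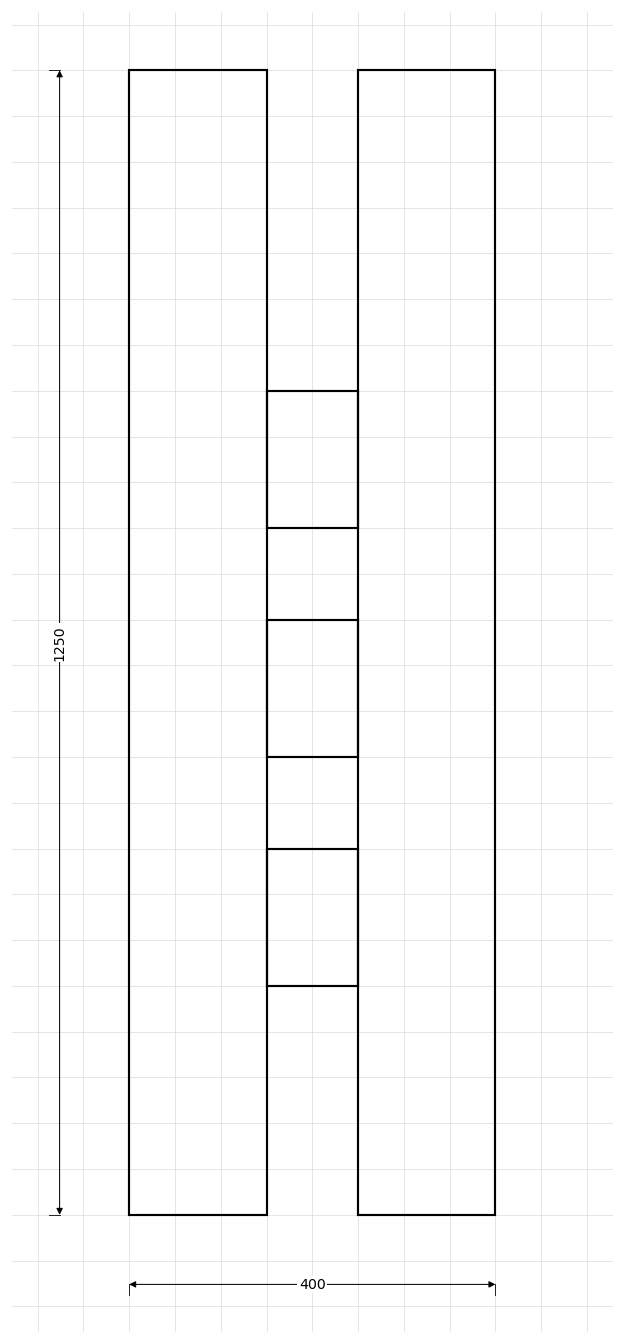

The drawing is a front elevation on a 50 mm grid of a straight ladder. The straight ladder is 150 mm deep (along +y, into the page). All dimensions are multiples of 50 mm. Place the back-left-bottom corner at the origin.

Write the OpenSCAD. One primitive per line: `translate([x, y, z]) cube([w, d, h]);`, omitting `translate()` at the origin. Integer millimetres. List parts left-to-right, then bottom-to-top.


cube([150, 150, 1250]);
translate([150, 0, 250]) cube([100, 150, 150]);
translate([150, 0, 500]) cube([100, 150, 150]);
translate([150, 0, 750]) cube([100, 150, 150]);
translate([250, 0, 0]) cube([150, 150, 1250]);


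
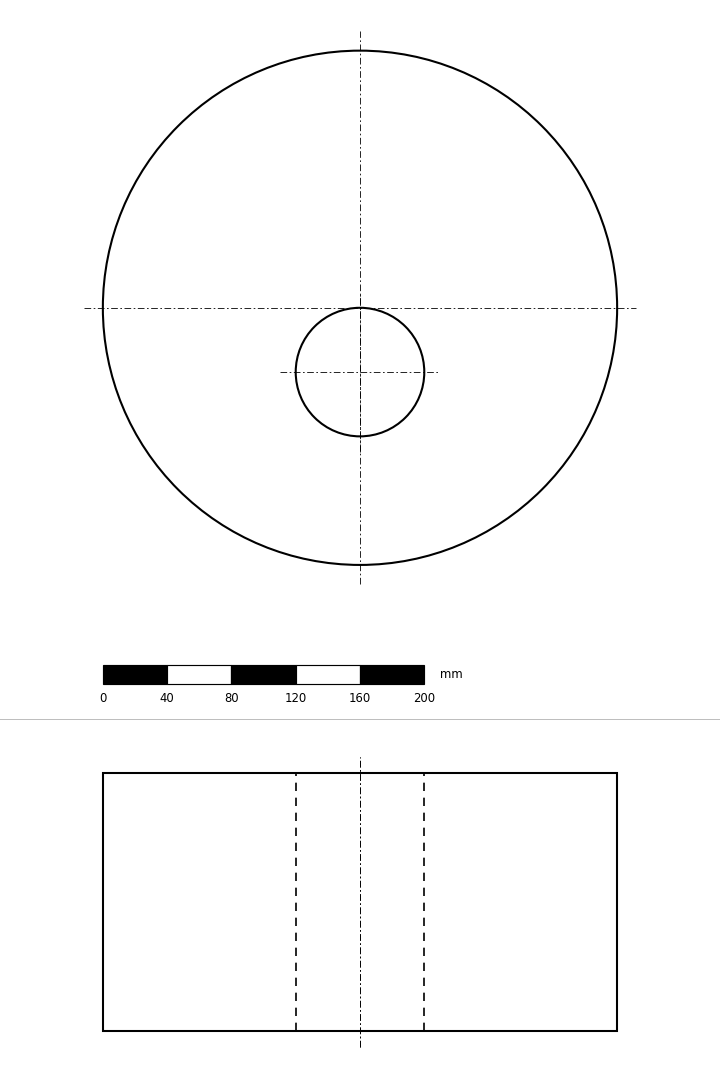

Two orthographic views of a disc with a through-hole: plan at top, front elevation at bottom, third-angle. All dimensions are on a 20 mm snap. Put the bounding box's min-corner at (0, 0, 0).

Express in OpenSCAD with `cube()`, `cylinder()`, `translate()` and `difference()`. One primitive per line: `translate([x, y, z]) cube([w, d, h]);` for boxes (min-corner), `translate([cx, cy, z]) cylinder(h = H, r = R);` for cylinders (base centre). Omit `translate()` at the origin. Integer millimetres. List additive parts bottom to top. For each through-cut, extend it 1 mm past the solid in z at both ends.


difference() {
  translate([160, 160, 0]) cylinder(h = 160, r = 160);
  translate([160, 120, -1]) cylinder(h = 162, r = 40);
}


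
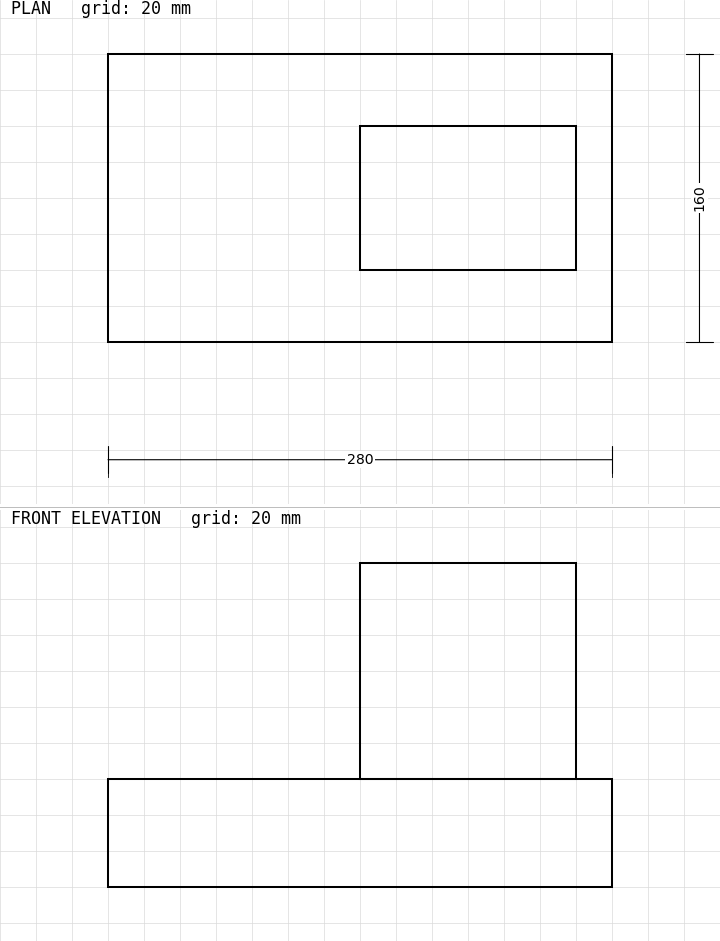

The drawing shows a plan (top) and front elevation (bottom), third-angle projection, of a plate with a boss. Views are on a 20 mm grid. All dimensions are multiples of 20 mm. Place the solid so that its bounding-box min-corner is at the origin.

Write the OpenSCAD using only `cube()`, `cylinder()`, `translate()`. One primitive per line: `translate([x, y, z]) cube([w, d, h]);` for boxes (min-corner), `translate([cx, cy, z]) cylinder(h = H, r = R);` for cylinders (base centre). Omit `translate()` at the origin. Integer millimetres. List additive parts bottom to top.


cube([280, 160, 60]);
translate([140, 40, 60]) cube([120, 80, 120]);


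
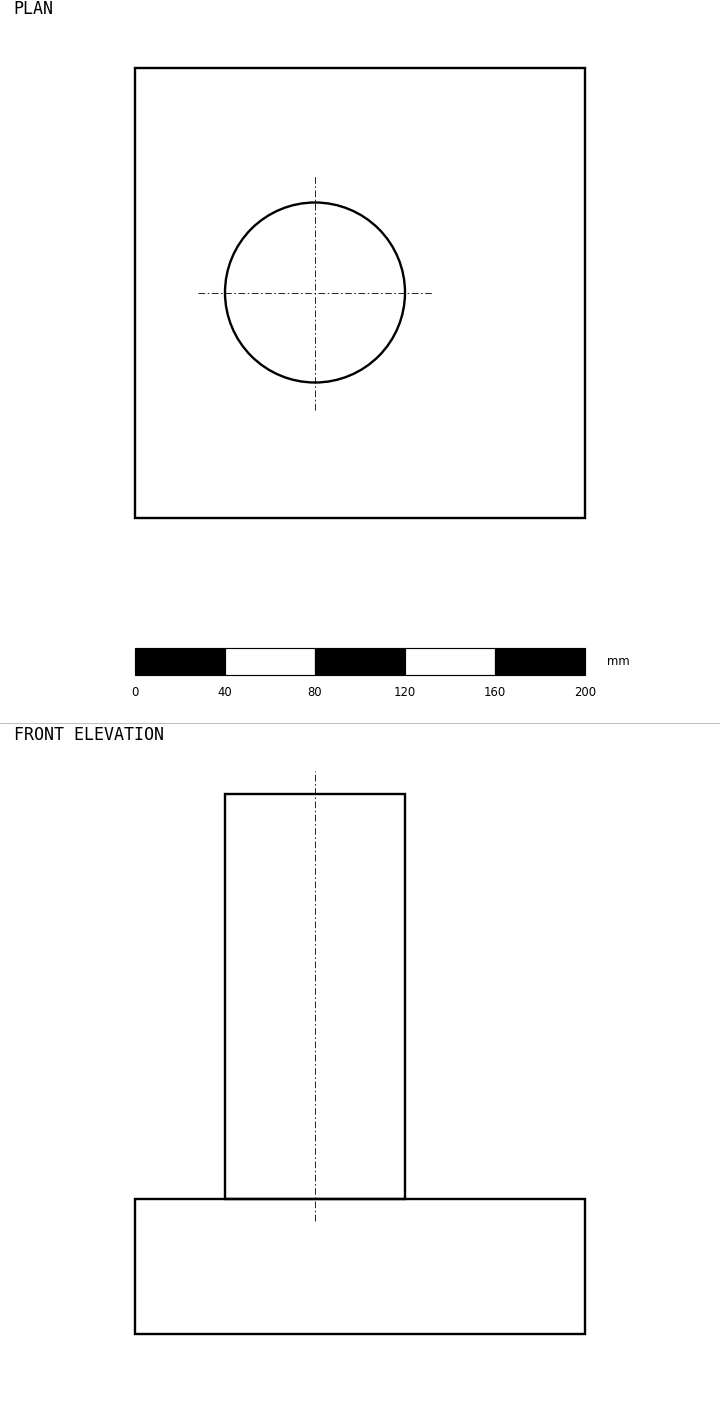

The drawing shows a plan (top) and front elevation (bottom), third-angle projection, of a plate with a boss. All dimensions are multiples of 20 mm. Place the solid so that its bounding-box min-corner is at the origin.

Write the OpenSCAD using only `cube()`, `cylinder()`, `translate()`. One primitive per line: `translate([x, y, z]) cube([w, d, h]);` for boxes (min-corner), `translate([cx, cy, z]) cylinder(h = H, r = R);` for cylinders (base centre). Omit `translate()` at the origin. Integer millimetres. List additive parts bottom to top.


cube([200, 200, 60]);
translate([80, 100, 60]) cylinder(h = 180, r = 40);
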